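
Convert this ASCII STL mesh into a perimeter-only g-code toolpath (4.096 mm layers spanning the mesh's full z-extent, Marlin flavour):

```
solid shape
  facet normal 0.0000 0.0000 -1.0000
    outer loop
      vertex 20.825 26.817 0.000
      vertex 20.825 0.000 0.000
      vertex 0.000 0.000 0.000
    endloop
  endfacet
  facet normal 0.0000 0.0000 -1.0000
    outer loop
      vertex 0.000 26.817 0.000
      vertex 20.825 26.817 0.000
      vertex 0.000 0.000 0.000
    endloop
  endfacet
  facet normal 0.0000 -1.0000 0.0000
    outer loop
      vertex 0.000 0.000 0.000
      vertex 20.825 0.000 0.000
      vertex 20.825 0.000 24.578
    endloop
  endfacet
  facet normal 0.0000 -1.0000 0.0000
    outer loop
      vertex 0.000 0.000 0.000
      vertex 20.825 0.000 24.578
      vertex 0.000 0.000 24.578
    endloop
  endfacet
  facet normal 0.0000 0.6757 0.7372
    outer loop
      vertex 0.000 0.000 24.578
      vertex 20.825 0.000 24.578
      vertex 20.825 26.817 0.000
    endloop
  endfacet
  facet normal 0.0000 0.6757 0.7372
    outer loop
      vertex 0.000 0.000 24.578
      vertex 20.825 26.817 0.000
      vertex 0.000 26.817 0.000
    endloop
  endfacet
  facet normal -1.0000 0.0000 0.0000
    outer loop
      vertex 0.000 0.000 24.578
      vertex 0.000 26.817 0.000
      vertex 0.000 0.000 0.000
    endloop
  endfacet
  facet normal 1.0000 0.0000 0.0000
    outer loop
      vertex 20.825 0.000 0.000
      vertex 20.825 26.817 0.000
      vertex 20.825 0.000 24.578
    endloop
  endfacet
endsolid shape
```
; perimeter-only toolpath
G21 ; units = mm
G90 ; absolute positioning
G28 ; home
; layer 1
G0 Z4.096
G0 X0.000 Y0.000
G1 X20.825 Y0.000
G1 X20.825 Y22.348
G1 X0.000 Y22.348
G1 X0.000 Y0.000
; layer 2
G0 Z8.193
G0 X0.000 Y0.000
G1 X20.825 Y0.000
G1 X20.825 Y17.878
G1 X0.000 Y17.878
G1 X0.000 Y0.000
; layer 3
G0 Z12.289
G0 X0.000 Y0.000
G1 X20.825 Y0.000
G1 X20.825 Y13.409
G1 X0.000 Y13.409
G1 X0.000 Y0.000
; layer 4
G0 Z16.385
G0 X0.000 Y0.000
G1 X20.825 Y0.000
G1 X20.825 Y8.939
G1 X0.000 Y8.939
G1 X0.000 Y0.000
; layer 5
G0 Z20.482
G0 X0.000 Y0.000
G1 X20.825 Y0.000
G1 X20.825 Y4.470
G1 X0.000 Y4.470
G1 X0.000 Y0.000
M2 ; end

The solid is a wedge (ramp): 20.8 × 26.8 mm base, rising to 24.6 mm along the y=0 edge and sloping linearly to z=0 at y=26.8. Slicing at Δz = 4.096 mm — 6 equal slices spanning the solid's height, so layer i sits at z = i·h/6 — gives 5 non-empty perimeters. Each is a 4-segment closed polygon; G0 lifts to the layer z and rapids to the start vertex, then G1 traces the edges. The cross-section shrinks linearly with z (the slice at the apex is degenerate and omitted).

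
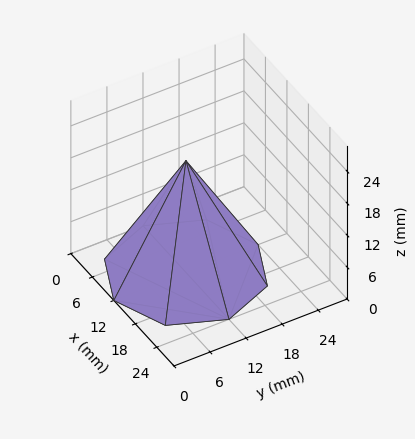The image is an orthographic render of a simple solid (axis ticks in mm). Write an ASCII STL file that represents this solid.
Reading the render: the shape is a regular 8-sided pyramid, base circumscribed radius ≈ 12 mm, apex at z ≈ 21 mm (dimensions read to the nearest mm from the axis ticks). For the STL, each face is triangulated and given an outward normal.

solid part
  facet normal 0.0000 0.0000 -1.0000
    outer loop
      vertex 12.00 24.00 0.00
      vertex 20.49 20.49 0.00
      vertex 24.00 12.00 0.00
    endloop
  endfacet
  facet normal 0.0000 0.0000 -1.0000
    outer loop
      vertex 3.51 20.49 0.00
      vertex 12.00 24.00 0.00
      vertex 24.00 12.00 0.00
    endloop
  endfacet
  facet normal 0.0000 0.0000 -1.0000
    outer loop
      vertex 0.00 12.00 0.00
      vertex 3.51 20.49 0.00
      vertex 24.00 12.00 0.00
    endloop
  endfacet
  facet normal 0.0000 0.0000 -1.0000
    outer loop
      vertex 3.51 3.51 0.00
      vertex 0.00 12.00 0.00
      vertex 24.00 12.00 0.00
    endloop
  endfacet
  facet normal 0.0000 0.0000 -1.0000
    outer loop
      vertex 12.00 0.00 0.00
      vertex 3.51 3.51 0.00
      vertex 24.00 12.00 0.00
    endloop
  endfacet
  facet normal 0.0000 0.0000 -1.0000
    outer loop
      vertex 20.49 3.51 0.00
      vertex 12.00 0.00 0.00
      vertex 24.00 12.00 0.00
    endloop
  endfacet
  facet normal 0.8172 0.3378 0.4670
    outer loop
      vertex 24.00 12.00 0.00
      vertex 20.49 20.49 0.00
      vertex 12.00 12.00 21.00
    endloop
  endfacet
  facet normal 0.3378 0.8172 0.4670
    outer loop
      vertex 20.49 20.49 0.00
      vertex 12.00 24.00 0.00
      vertex 12.00 12.00 21.00
    endloop
  endfacet
  facet normal -0.3378 0.8172 0.4670
    outer loop
      vertex 12.00 24.00 0.00
      vertex 3.51 20.49 0.00
      vertex 12.00 12.00 21.00
    endloop
  endfacet
  facet normal -0.8172 0.3378 0.4670
    outer loop
      vertex 3.51 20.49 0.00
      vertex 0.00 12.00 0.00
      vertex 12.00 12.00 21.00
    endloop
  endfacet
  facet normal -0.8172 -0.3378 0.4670
    outer loop
      vertex 0.00 12.00 0.00
      vertex 3.51 3.51 0.00
      vertex 12.00 12.00 21.00
    endloop
  endfacet
  facet normal -0.3378 -0.8172 0.4670
    outer loop
      vertex 3.51 3.51 0.00
      vertex 12.00 0.00 0.00
      vertex 12.00 12.00 21.00
    endloop
  endfacet
  facet normal 0.3378 -0.8172 0.4670
    outer loop
      vertex 12.00 0.00 0.00
      vertex 20.49 3.51 0.00
      vertex 12.00 12.00 21.00
    endloop
  endfacet
  facet normal 0.8172 -0.3378 0.4670
    outer loop
      vertex 20.49 3.51 0.00
      vertex 24.00 12.00 0.00
      vertex 12.00 12.00 21.00
    endloop
  endfacet
endsolid part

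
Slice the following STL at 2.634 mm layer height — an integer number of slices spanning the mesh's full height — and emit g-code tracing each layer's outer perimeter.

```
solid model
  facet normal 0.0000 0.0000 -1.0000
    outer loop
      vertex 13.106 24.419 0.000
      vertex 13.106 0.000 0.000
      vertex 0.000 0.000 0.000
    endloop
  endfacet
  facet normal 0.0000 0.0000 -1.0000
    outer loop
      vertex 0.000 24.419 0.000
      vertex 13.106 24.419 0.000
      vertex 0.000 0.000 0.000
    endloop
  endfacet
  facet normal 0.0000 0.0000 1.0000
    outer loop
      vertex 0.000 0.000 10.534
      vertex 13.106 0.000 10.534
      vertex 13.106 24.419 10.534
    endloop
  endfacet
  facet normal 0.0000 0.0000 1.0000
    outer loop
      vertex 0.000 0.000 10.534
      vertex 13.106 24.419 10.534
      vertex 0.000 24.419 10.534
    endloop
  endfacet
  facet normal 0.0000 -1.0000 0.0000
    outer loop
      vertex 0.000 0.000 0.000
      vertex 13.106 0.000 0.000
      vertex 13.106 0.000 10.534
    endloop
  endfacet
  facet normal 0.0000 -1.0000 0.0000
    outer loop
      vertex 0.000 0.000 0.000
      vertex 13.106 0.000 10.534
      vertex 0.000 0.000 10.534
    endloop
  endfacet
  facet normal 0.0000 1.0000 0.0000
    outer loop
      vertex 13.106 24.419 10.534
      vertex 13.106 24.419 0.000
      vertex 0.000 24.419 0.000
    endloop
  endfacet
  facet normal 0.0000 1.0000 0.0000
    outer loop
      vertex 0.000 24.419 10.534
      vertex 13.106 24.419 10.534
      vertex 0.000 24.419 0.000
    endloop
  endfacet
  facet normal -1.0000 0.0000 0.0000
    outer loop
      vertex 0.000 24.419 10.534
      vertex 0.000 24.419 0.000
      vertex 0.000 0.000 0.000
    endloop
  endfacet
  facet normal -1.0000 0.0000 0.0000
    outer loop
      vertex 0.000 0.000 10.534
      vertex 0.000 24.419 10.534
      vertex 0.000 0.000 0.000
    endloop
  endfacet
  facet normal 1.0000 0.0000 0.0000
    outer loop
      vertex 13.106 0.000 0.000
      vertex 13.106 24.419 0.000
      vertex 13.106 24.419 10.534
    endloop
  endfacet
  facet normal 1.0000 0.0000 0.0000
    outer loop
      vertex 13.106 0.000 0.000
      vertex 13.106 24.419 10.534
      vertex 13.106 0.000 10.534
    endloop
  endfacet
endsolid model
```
; perimeter-only toolpath
G21 ; units = mm
G90 ; absolute positioning
G28 ; home
; layer 1
G0 Z2.634
G0 X0.000 Y0.000
G1 X13.106 Y0.000
G1 X13.106 Y24.419
G1 X0.000 Y24.419
G1 X0.000 Y0.000
; layer 2
G0 Z5.267
G0 X0.000 Y0.000
G1 X13.106 Y0.000
G1 X13.106 Y24.419
G1 X0.000 Y24.419
G1 X0.000 Y0.000
; layer 3
G0 Z7.901
G0 X0.000 Y0.000
G1 X13.106 Y0.000
G1 X13.106 Y24.419
G1 X0.000 Y24.419
G1 X0.000 Y0.000
; layer 4
G0 Z10.534
G0 X0.000 Y0.000
G1 X13.106 Y0.000
G1 X13.106 Y24.419
G1 X0.000 Y24.419
G1 X0.000 Y0.000
M2 ; end

The solid is a rectangular box, roughly 13.1 × 24.4 mm footprint and 10.5 mm tall. Slicing at Δz = 2.634 mm — 4 equal slices spanning the solid's height, so layer i sits at z = i·h/4 — gives 4 non-empty perimeters. Each is a 4-segment closed polygon; G0 lifts to the layer z and rapids to the start vertex, then G1 traces the edges.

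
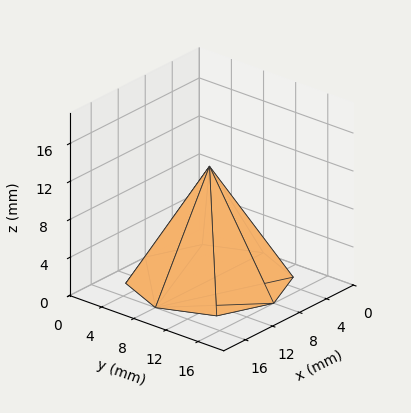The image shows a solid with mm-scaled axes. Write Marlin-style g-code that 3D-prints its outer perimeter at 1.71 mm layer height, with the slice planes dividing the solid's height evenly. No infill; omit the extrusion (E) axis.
Reading the render: the shape is a regular 8-sided pyramid, base circumscribed radius ≈ 8 mm, apex at z ≈ 12 mm (dimensions read to the nearest mm from the axis ticks). For the g-code, the solid's height is divided into equal slices at the stated Δz and each level perimeter traced with G1 moves after a G0 lift.

; perimeter-only toolpath
G21 ; units = mm
G90 ; absolute positioning
G28 ; home
; layer 1
G0 Z1.71
G0 X14.86 Y8.00
G1 X12.85 Y12.85
G1 X8.00 Y14.86
G1 X3.15 Y12.85
G1 X1.14 Y8.00
G1 X3.15 Y3.15
G1 X8.00 Y1.14
G1 X12.85 Y3.15
G1 X14.86 Y8.00
; layer 2
G0 Z3.43
G0 X13.71 Y8.00
G1 X12.04 Y12.04
G1 X8.00 Y13.71
G1 X3.96 Y12.04
G1 X2.29 Y8.00
G1 X3.96 Y3.96
G1 X8.00 Y2.29
G1 X12.04 Y3.96
G1 X13.71 Y8.00
; layer 3
G0 Z5.14
G0 X12.57 Y8.00
G1 X11.23 Y11.23
G1 X8.00 Y12.57
G1 X4.77 Y11.23
G1 X3.43 Y8.00
G1 X4.77 Y4.77
G1 X8.00 Y3.43
G1 X11.23 Y4.77
G1 X12.57 Y8.00
; layer 4
G0 Z6.86
G0 X11.43 Y8.00
G1 X10.43 Y10.43
G1 X8.00 Y11.43
G1 X5.57 Y10.43
G1 X4.57 Y8.00
G1 X5.57 Y5.57
G1 X8.00 Y4.57
G1 X10.43 Y5.57
G1 X11.43 Y8.00
; layer 5
G0 Z8.57
G0 X10.29 Y8.00
G1 X9.62 Y9.62
G1 X8.00 Y10.29
G1 X6.38 Y9.62
G1 X5.71 Y8.00
G1 X6.38 Y6.38
G1 X8.00 Y5.71
G1 X9.62 Y6.38
G1 X10.29 Y8.00
; layer 6
G0 Z10.29
G0 X9.14 Y8.00
G1 X8.81 Y8.81
G1 X8.00 Y9.14
G1 X7.19 Y8.81
G1 X6.86 Y8.00
G1 X7.19 Y7.19
G1 X8.00 Y6.86
G1 X8.81 Y7.19
G1 X9.14 Y8.00
M2 ; end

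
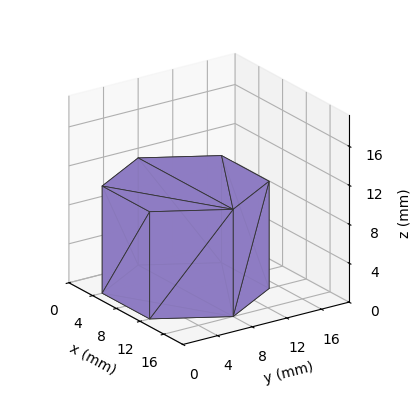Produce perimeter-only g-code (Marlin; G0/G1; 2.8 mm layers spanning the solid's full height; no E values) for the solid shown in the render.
Reading the render: the shape is a regular 6-sided prism (a cylinder approximated with 6 flat sides), circumscribed radius ≈ 8 mm, height ≈ 11 mm (dimensions read to the nearest mm from the axis ticks). For the g-code, the solid's height is divided into equal slices at the stated Δz and each level perimeter traced with G1 moves after a G0 lift.

; perimeter-only toolpath
G21 ; units = mm
G90 ; absolute positioning
G28 ; home
; layer 1
G0 Z2.8
G0 X16.0 Y8.0
G1 X12.0 Y14.9
G1 X4.0 Y14.9
G1 X0.0 Y8.0
G1 X4.0 Y1.1
G1 X12.0 Y1.1
G1 X16.0 Y8.0
; layer 2
G0 Z5.5
G0 X16.0 Y8.0
G1 X12.0 Y14.9
G1 X4.0 Y14.9
G1 X0.0 Y8.0
G1 X4.0 Y1.1
G1 X12.0 Y1.1
G1 X16.0 Y8.0
; layer 3
G0 Z8.2
G0 X16.0 Y8.0
G1 X12.0 Y14.9
G1 X4.0 Y14.9
G1 X0.0 Y8.0
G1 X4.0 Y1.1
G1 X12.0 Y1.1
G1 X16.0 Y8.0
; layer 4
G0 Z11.0
G0 X16.0 Y8.0
G1 X12.0 Y14.9
G1 X4.0 Y14.9
G1 X0.0 Y8.0
G1 X4.0 Y1.1
G1 X12.0 Y1.1
G1 X16.0 Y8.0
M2 ; end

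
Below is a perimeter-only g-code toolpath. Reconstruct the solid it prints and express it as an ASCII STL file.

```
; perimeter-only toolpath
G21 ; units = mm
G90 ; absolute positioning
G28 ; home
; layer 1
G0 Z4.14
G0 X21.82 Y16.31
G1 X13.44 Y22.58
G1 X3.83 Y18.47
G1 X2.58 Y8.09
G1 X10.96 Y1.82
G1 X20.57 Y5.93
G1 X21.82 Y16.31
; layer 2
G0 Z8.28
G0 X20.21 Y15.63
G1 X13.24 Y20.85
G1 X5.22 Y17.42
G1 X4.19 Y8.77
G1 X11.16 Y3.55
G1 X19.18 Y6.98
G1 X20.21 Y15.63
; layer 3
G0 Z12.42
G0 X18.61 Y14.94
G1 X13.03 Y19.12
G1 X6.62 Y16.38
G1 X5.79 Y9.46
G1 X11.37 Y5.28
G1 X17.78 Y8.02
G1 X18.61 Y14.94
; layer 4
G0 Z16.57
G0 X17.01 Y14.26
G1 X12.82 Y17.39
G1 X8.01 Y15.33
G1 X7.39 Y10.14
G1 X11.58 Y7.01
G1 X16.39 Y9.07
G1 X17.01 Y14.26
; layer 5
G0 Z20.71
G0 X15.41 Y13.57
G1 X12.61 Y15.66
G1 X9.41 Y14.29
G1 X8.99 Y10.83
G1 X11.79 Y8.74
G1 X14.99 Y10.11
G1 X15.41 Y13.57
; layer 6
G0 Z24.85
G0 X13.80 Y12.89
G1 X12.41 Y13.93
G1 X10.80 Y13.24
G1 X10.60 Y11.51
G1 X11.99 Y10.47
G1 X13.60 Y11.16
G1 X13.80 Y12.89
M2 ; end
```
solid part
  facet normal 0.0000 0.0000 -1.0000
    outer loop
      vertex 2.43 19.51 0.00
      vertex 13.65 24.31 0.00
      vertex 23.42 17.00 0.00
    endloop
  endfacet
  facet normal 0.0000 0.0000 -1.0000
    outer loop
      vertex 0.98 7.40 0.00
      vertex 2.43 19.51 0.00
      vertex 23.42 17.00 0.00
    endloop
  endfacet
  facet normal 0.0000 0.0000 -1.0000
    outer loop
      vertex 10.75 0.09 0.00
      vertex 0.98 7.40 0.00
      vertex 23.42 17.00 0.00
    endloop
  endfacet
  facet normal 0.0000 0.0000 -1.0000
    outer loop
      vertex 21.97 4.89 0.00
      vertex 10.75 0.09 0.00
      vertex 23.42 17.00 0.00
    endloop
  endfacet
  facet normal 0.5629 0.7523 0.3424
    outer loop
      vertex 23.42 17.00 0.00
      vertex 13.65 24.31 0.00
      vertex 12.20 12.20 28.99
    endloop
  endfacet
  facet normal -0.3696 0.8638 0.3424
    outer loop
      vertex 13.65 24.31 0.00
      vertex 2.43 19.51 0.00
      vertex 12.20 12.20 28.99
    endloop
  endfacet
  facet normal -0.9328 0.1117 0.3425
    outer loop
      vertex 2.43 19.51 0.00
      vertex 0.98 7.40 0.00
      vertex 12.20 12.20 28.99
    endloop
  endfacet
  facet normal -0.5629 -0.7523 0.3424
    outer loop
      vertex 0.98 7.40 0.00
      vertex 10.75 0.09 0.00
      vertex 12.20 12.20 28.99
    endloop
  endfacet
  facet normal 0.3696 -0.8638 0.3424
    outer loop
      vertex 10.75 0.09 0.00
      vertex 21.97 4.89 0.00
      vertex 12.20 12.20 28.99
    endloop
  endfacet
  facet normal 0.9328 -0.1117 0.3425
    outer loop
      vertex 21.97 4.89 0.00
      vertex 23.42 17.00 0.00
      vertex 12.20 12.20 28.99
    endloop
  endfacet
endsolid part

The G0 Z moves step by Δz≈4.14 mm. The G1 loops shrink linearly with z, so the solid tapers from its base footprint up to z≈29. Closing with a flat bottom cap and the tapered top and triangulating gives 10 facets — a regular 6-sided pyramid, base circumscribed radius ≈ 12.2 mm, apex at z ≈ 29 mm.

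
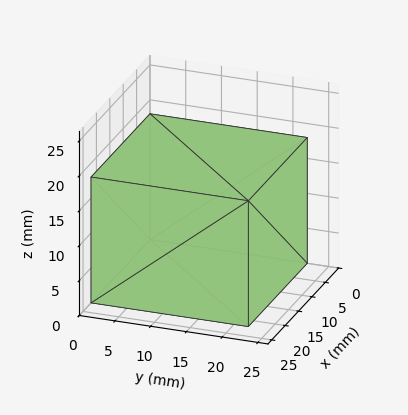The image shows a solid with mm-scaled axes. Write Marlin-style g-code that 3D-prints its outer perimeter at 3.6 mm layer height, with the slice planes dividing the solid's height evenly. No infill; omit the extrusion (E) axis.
Reading the render: the shape is a rectangular box, roughly 22 × 22 mm footprint and 18 mm tall (dimensions read to the nearest mm from the axis ticks). For the g-code, the solid's height is divided into equal slices at the stated Δz and each level perimeter traced with G1 moves after a G0 lift.

; perimeter-only toolpath
G21 ; units = mm
G90 ; absolute positioning
G28 ; home
; layer 1
G0 Z3.6
G0 X0.0 Y0.0
G1 X22.0 Y0.0
G1 X22.0 Y22.0
G1 X0.0 Y22.0
G1 X0.0 Y0.0
; layer 2
G0 Z7.2
G0 X0.0 Y0.0
G1 X22.0 Y0.0
G1 X22.0 Y22.0
G1 X0.0 Y22.0
G1 X0.0 Y0.0
; layer 3
G0 Z10.8
G0 X0.0 Y0.0
G1 X22.0 Y0.0
G1 X22.0 Y22.0
G1 X0.0 Y22.0
G1 X0.0 Y0.0
; layer 4
G0 Z14.4
G0 X0.0 Y0.0
G1 X22.0 Y0.0
G1 X22.0 Y22.0
G1 X0.0 Y22.0
G1 X0.0 Y0.0
; layer 5
G0 Z18.0
G0 X0.0 Y0.0
G1 X22.0 Y0.0
G1 X22.0 Y22.0
G1 X0.0 Y22.0
G1 X0.0 Y0.0
M2 ; end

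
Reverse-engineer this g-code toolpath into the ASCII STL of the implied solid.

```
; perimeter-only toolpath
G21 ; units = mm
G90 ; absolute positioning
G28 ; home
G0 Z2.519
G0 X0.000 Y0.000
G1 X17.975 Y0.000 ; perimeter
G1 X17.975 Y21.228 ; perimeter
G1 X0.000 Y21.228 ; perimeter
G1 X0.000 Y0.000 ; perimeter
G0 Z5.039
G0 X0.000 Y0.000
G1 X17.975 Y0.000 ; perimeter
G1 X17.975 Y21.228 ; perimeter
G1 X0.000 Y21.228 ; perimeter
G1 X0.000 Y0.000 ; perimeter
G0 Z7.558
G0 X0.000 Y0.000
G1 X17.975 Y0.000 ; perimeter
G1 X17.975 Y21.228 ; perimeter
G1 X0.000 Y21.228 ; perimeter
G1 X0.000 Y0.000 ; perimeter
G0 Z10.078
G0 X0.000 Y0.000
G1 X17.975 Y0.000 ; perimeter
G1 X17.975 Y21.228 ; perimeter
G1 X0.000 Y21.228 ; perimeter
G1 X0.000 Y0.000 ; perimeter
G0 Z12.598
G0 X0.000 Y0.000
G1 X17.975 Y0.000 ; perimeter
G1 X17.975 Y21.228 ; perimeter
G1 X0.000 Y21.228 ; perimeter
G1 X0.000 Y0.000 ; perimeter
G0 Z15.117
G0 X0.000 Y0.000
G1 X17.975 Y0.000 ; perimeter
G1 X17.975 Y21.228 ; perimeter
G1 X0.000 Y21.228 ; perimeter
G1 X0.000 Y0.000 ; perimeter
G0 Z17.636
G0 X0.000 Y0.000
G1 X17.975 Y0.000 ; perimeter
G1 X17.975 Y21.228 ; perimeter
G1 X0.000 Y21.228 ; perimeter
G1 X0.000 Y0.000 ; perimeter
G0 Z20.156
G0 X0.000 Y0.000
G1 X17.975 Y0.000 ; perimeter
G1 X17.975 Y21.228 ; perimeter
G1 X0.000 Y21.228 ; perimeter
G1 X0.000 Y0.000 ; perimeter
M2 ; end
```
solid part
  facet normal 0.0000 0.0000 -1.0000
    outer loop
      vertex 17.975 21.228 0.000
      vertex 17.975 0.000 0.000
      vertex 0.000 0.000 0.000
    endloop
  endfacet
  facet normal 0.0000 0.0000 -1.0000
    outer loop
      vertex 0.000 21.228 0.000
      vertex 17.975 21.228 0.000
      vertex 0.000 0.000 0.000
    endloop
  endfacet
  facet normal 0.0000 0.0000 1.0000
    outer loop
      vertex 0.000 0.000 20.156
      vertex 17.975 0.000 20.156
      vertex 17.975 21.228 20.156
    endloop
  endfacet
  facet normal 0.0000 0.0000 1.0000
    outer loop
      vertex 0.000 0.000 20.156
      vertex 17.975 21.228 20.156
      vertex 0.000 21.228 20.156
    endloop
  endfacet
  facet normal 0.0000 -1.0000 0.0000
    outer loop
      vertex 0.000 0.000 0.000
      vertex 17.975 0.000 0.000
      vertex 17.975 0.000 20.156
    endloop
  endfacet
  facet normal 0.0000 -1.0000 0.0000
    outer loop
      vertex 0.000 0.000 0.000
      vertex 17.975 0.000 20.156
      vertex 0.000 0.000 20.156
    endloop
  endfacet
  facet normal 0.0000 1.0000 0.0000
    outer loop
      vertex 17.975 21.228 20.156
      vertex 17.975 21.228 0.000
      vertex 0.000 21.228 0.000
    endloop
  endfacet
  facet normal 0.0000 1.0000 0.0000
    outer loop
      vertex 0.000 21.228 20.156
      vertex 17.975 21.228 20.156
      vertex 0.000 21.228 0.000
    endloop
  endfacet
  facet normal -1.0000 0.0000 0.0000
    outer loop
      vertex 0.000 21.228 20.156
      vertex 0.000 21.228 0.000
      vertex 0.000 0.000 0.000
    endloop
  endfacet
  facet normal -1.0000 0.0000 0.0000
    outer loop
      vertex 0.000 0.000 20.156
      vertex 0.000 21.228 20.156
      vertex 0.000 0.000 0.000
    endloop
  endfacet
  facet normal 1.0000 0.0000 0.0000
    outer loop
      vertex 17.975 0.000 0.000
      vertex 17.975 21.228 0.000
      vertex 17.975 21.228 20.156
    endloop
  endfacet
  facet normal 1.0000 0.0000 0.0000
    outer loop
      vertex 17.975 0.000 0.000
      vertex 17.975 21.228 20.156
      vertex 17.975 0.000 20.156
    endloop
  endfacet
endsolid part

The G0 Z moves step by Δz≈2.519 mm. Every layer's G1 loop is the same polygon, so the solid is a straight extrusion of it from z=0 to z≈20.2. Closing with flat bottom and top caps and triangulating gives 12 facets — a rectangular box, roughly 18 × 21.2 mm footprint and 20.2 mm tall.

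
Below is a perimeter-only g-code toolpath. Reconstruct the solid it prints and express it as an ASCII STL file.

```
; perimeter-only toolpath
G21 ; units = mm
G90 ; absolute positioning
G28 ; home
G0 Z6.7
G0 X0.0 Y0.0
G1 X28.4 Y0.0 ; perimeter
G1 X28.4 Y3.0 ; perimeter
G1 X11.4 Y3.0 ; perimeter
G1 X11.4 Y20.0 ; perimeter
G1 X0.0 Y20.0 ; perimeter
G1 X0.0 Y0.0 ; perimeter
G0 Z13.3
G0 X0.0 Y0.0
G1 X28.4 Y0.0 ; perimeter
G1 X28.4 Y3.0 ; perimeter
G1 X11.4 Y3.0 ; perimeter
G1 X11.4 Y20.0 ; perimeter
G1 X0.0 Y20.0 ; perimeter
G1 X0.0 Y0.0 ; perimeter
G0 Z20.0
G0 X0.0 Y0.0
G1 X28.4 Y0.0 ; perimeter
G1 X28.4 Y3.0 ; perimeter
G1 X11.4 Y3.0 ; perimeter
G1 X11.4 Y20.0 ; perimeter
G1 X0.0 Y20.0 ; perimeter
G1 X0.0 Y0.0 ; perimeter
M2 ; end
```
solid part
  facet normal 0.0000 0.0000 -1.0000
    outer loop
      vertex 28.4 3.0 0.0
      vertex 28.4 0.0 0.0
      vertex 0.0 0.0 0.0
    endloop
  endfacet
  facet normal 0.0000 0.0000 -1.0000
    outer loop
      vertex 11.4 3.0 0.0
      vertex 28.4 3.0 0.0
      vertex 0.0 0.0 0.0
    endloop
  endfacet
  facet normal 0.0000 0.0000 -1.0000
    outer loop
      vertex 11.4 20.0 0.0
      vertex 11.4 3.0 0.0
      vertex 0.0 0.0 0.0
    endloop
  endfacet
  facet normal 0.0000 0.0000 -1.0000
    outer loop
      vertex 0.0 20.0 0.0
      vertex 11.4 20.0 0.0
      vertex 0.0 0.0 0.0
    endloop
  endfacet
  facet normal 0.0000 0.0000 1.0000
    outer loop
      vertex 0.0 0.0 20.0
      vertex 28.4 0.0 20.0
      vertex 28.4 3.0 20.0
    endloop
  endfacet
  facet normal 0.0000 0.0000 1.0000
    outer loop
      vertex 0.0 0.0 20.0
      vertex 28.4 3.0 20.0
      vertex 11.4 3.0 20.0
    endloop
  endfacet
  facet normal 0.0000 0.0000 1.0000
    outer loop
      vertex 0.0 0.0 20.0
      vertex 11.4 3.0 20.0
      vertex 11.4 20.0 20.0
    endloop
  endfacet
  facet normal 0.0000 0.0000 1.0000
    outer loop
      vertex 0.0 0.0 20.0
      vertex 11.4 20.0 20.0
      vertex 0.0 20.0 20.0
    endloop
  endfacet
  facet normal 0.0000 -1.0000 0.0000
    outer loop
      vertex 0.0 0.0 0.0
      vertex 28.4 0.0 0.0
      vertex 28.4 0.0 20.0
    endloop
  endfacet
  facet normal 0.0000 -1.0000 0.0000
    outer loop
      vertex 0.0 0.0 0.0
      vertex 28.4 0.0 20.0
      vertex 0.0 0.0 20.0
    endloop
  endfacet
  facet normal 1.0000 0.0000 0.0000
    outer loop
      vertex 28.4 0.0 0.0
      vertex 28.4 3.0 0.0
      vertex 28.4 3.0 20.0
    endloop
  endfacet
  facet normal 1.0000 0.0000 0.0000
    outer loop
      vertex 28.4 0.0 0.0
      vertex 28.4 3.0 20.0
      vertex 28.4 0.0 20.0
    endloop
  endfacet
  facet normal 0.0000 1.0000 0.0000
    outer loop
      vertex 28.4 3.0 0.0
      vertex 11.4 3.0 0.0
      vertex 11.4 3.0 20.0
    endloop
  endfacet
  facet normal 0.0000 1.0000 0.0000
    outer loop
      vertex 28.4 3.0 0.0
      vertex 11.4 3.0 20.0
      vertex 28.4 3.0 20.0
    endloop
  endfacet
  facet normal 1.0000 0.0000 0.0000
    outer loop
      vertex 11.4 3.0 0.0
      vertex 11.4 20.0 0.0
      vertex 11.4 20.0 20.0
    endloop
  endfacet
  facet normal 1.0000 0.0000 0.0000
    outer loop
      vertex 11.4 3.0 0.0
      vertex 11.4 20.0 20.0
      vertex 11.4 3.0 20.0
    endloop
  endfacet
  facet normal 0.0000 1.0000 0.0000
    outer loop
      vertex 11.4 20.0 0.0
      vertex 0.0 20.0 0.0
      vertex 0.0 20.0 20.0
    endloop
  endfacet
  facet normal 0.0000 1.0000 0.0000
    outer loop
      vertex 11.4 20.0 0.0
      vertex 0.0 20.0 20.0
      vertex 11.4 20.0 20.0
    endloop
  endfacet
  facet normal -1.0000 0.0000 0.0000
    outer loop
      vertex 0.0 20.0 0.0
      vertex 0.0 0.0 0.0
      vertex 0.0 0.0 20.0
    endloop
  endfacet
  facet normal -1.0000 0.0000 0.0000
    outer loop
      vertex 0.0 20.0 0.0
      vertex 0.0 0.0 20.0
      vertex 0.0 20.0 20.0
    endloop
  endfacet
endsolid part

The G0 Z moves step by Δz≈6.7 mm. Every layer's G1 loop is the same polygon, so the solid is a straight extrusion of it from z=0 to z≈20. Closing with flat bottom and top caps and triangulating gives 20 facets — an L-shaped prism: outer 28.4 × 20 mm, arm thicknesses ≈ 3 mm (horizontal) and 11.4 mm (vertical), extruded 20 mm in z.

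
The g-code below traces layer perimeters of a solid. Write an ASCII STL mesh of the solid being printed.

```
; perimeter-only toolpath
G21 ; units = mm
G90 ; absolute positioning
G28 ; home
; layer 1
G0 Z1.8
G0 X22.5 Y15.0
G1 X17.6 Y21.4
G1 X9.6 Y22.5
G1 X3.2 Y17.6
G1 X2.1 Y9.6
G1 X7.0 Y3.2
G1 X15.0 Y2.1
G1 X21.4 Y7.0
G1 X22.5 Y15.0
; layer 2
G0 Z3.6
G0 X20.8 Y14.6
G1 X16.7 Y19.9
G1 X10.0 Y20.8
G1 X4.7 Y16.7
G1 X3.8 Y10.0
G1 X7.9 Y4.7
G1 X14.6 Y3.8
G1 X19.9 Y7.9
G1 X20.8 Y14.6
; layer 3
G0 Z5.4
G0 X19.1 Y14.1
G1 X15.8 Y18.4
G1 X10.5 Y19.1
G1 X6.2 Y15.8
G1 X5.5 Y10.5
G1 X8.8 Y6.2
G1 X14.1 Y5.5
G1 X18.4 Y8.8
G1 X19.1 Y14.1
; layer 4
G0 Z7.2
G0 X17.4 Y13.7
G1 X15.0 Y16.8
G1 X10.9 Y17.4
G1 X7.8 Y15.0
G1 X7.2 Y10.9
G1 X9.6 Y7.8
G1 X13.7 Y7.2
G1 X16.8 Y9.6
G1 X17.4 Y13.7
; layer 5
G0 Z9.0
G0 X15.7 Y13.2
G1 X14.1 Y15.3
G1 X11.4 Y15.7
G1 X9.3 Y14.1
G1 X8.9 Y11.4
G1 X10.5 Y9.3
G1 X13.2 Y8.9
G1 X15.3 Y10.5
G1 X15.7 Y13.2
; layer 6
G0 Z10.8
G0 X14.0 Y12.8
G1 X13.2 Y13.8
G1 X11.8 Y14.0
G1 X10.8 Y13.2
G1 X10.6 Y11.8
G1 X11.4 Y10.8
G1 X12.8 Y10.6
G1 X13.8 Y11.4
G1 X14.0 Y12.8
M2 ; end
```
solid part
  facet normal 0.0000 0.0000 -1.0000
    outer loop
      vertex 9.1 24.2 0.0
      vertex 18.5 22.9 0.0
      vertex 24.2 15.5 0.0
    endloop
  endfacet
  facet normal 0.0000 0.0000 -1.0000
    outer loop
      vertex 1.7 18.5 0.0
      vertex 9.1 24.2 0.0
      vertex 24.2 15.5 0.0
    endloop
  endfacet
  facet normal 0.0000 0.0000 -1.0000
    outer loop
      vertex 0.4 9.1 0.0
      vertex 1.7 18.5 0.0
      vertex 24.2 15.5 0.0
    endloop
  endfacet
  facet normal 0.0000 0.0000 -1.0000
    outer loop
      vertex 6.1 1.7 0.0
      vertex 0.4 9.1 0.0
      vertex 24.2 15.5 0.0
    endloop
  endfacet
  facet normal 0.0000 0.0000 -1.0000
    outer loop
      vertex 15.5 0.4 0.0
      vertex 6.1 1.7 0.0
      vertex 24.2 15.5 0.0
    endloop
  endfacet
  facet normal 0.0000 0.0000 -1.0000
    outer loop
      vertex 22.9 6.1 0.0
      vertex 15.5 0.4 0.0
      vertex 24.2 15.5 0.0
    endloop
  endfacet
  facet normal 0.5879 0.4529 0.6703
    outer loop
      vertex 24.2 15.5 0.0
      vertex 18.5 22.9 0.0
      vertex 12.3 12.3 12.6
    endloop
  endfacet
  facet normal 0.1018 0.7360 0.6693
    outer loop
      vertex 18.5 22.9 0.0
      vertex 9.1 24.2 0.0
      vertex 12.3 12.3 12.6
    endloop
  endfacet
  facet normal -0.4529 0.5879 0.6703
    outer loop
      vertex 9.1 24.2 0.0
      vertex 1.7 18.5 0.0
      vertex 12.3 12.3 12.6
    endloop
  endfacet
  facet normal -0.7360 0.1018 0.6693
    outer loop
      vertex 1.7 18.5 0.0
      vertex 0.4 9.1 0.0
      vertex 12.3 12.3 12.6
    endloop
  endfacet
  facet normal -0.5879 -0.4529 0.6703
    outer loop
      vertex 0.4 9.1 0.0
      vertex 6.1 1.7 0.0
      vertex 12.3 12.3 12.6
    endloop
  endfacet
  facet normal -0.1018 -0.7360 0.6693
    outer loop
      vertex 6.1 1.7 0.0
      vertex 15.5 0.4 0.0
      vertex 12.3 12.3 12.6
    endloop
  endfacet
  facet normal 0.4529 -0.5879 0.6703
    outer loop
      vertex 15.5 0.4 0.0
      vertex 22.9 6.1 0.0
      vertex 12.3 12.3 12.6
    endloop
  endfacet
  facet normal 0.7360 -0.1018 0.6693
    outer loop
      vertex 22.9 6.1 0.0
      vertex 24.2 15.5 0.0
      vertex 12.3 12.3 12.6
    endloop
  endfacet
endsolid part

The G0 Z moves step by Δz≈1.8 mm. The G1 loops shrink linearly with z, so the solid tapers from its base footprint up to z≈12.6. Closing with a flat bottom cap and the tapered top and triangulating gives 14 facets — a regular 8-sided pyramid, base circumscribed radius ≈ 12.3 mm, apex at z ≈ 12.6 mm.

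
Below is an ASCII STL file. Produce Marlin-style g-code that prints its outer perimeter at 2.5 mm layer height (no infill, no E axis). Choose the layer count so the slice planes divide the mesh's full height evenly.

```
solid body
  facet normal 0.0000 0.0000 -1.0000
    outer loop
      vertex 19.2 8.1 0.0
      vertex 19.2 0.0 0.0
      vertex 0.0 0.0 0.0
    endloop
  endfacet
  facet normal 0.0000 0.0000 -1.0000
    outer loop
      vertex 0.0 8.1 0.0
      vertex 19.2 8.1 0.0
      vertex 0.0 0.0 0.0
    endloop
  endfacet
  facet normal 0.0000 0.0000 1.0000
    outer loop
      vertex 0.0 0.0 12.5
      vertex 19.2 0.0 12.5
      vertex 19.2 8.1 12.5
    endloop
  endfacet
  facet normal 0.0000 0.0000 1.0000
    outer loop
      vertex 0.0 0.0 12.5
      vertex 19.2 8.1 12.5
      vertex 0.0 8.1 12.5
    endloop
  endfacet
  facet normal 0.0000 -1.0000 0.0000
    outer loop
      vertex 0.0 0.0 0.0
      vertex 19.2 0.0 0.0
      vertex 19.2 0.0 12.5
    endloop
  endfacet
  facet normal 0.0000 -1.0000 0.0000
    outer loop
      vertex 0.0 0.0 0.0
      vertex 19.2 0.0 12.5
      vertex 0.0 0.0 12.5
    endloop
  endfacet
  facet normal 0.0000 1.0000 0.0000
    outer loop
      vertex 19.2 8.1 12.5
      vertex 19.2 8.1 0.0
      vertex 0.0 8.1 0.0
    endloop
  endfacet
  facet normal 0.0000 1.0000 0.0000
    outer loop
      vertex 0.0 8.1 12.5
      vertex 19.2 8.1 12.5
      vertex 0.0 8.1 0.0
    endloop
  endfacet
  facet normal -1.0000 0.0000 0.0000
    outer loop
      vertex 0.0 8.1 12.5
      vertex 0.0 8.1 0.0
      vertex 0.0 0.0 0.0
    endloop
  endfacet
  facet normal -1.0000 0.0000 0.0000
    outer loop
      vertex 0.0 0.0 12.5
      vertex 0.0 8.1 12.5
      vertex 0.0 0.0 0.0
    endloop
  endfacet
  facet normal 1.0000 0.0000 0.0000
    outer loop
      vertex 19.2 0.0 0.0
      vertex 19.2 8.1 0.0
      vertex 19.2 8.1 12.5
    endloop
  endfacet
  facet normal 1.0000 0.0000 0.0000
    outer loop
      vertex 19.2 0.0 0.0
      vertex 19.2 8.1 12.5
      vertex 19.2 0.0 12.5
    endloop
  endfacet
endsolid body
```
; perimeter-only toolpath
G21 ; units = mm
G90 ; absolute positioning
G28 ; home
; layer 1
G0 Z2.5
G0 X0.0 Y0.0
G1 X19.2 Y0.0
G1 X19.2 Y8.1
G1 X0.0 Y8.1
G1 X0.0 Y0.0
; layer 2
G0 Z5.0
G0 X0.0 Y0.0
G1 X19.2 Y0.0
G1 X19.2 Y8.1
G1 X0.0 Y8.1
G1 X0.0 Y0.0
; layer 3
G0 Z7.5
G0 X0.0 Y0.0
G1 X19.2 Y0.0
G1 X19.2 Y8.1
G1 X0.0 Y8.1
G1 X0.0 Y0.0
; layer 4
G0 Z10.0
G0 X0.0 Y0.0
G1 X19.2 Y0.0
G1 X19.2 Y8.1
G1 X0.0 Y8.1
G1 X0.0 Y0.0
; layer 5
G0 Z12.5
G0 X0.0 Y0.0
G1 X19.2 Y0.0
G1 X19.2 Y8.1
G1 X0.0 Y8.1
G1 X0.0 Y0.0
M2 ; end

The solid is a rectangular box, roughly 19.2 × 8.1 mm footprint and 12.5 mm tall. Slicing at Δz = 2.5 mm — 5 equal slices spanning the solid's height, so layer i sits at z = i·h/5 — gives 5 non-empty perimeters. Each is a 4-segment closed polygon; G0 lifts to the layer z and rapids to the start vertex, then G1 traces the edges.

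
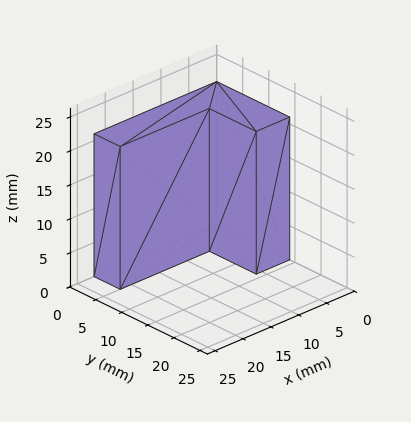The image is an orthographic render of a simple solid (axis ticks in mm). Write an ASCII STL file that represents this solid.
Reading the render: the shape is an L-shaped prism: outer 22 × 14 mm, arm thicknesses ≈ 5 mm (horizontal) and 6 mm (vertical), extruded 21 mm in z (dimensions read to the nearest mm from the axis ticks). For the STL, each face is triangulated and given an outward normal.

solid part
  facet normal 0.0000 0.0000 -1.0000
    outer loop
      vertex 22.00 5.00 0.00
      vertex 22.00 0.00 0.00
      vertex 0.00 0.00 0.00
    endloop
  endfacet
  facet normal 0.0000 0.0000 -1.0000
    outer loop
      vertex 6.00 5.00 0.00
      vertex 22.00 5.00 0.00
      vertex 0.00 0.00 0.00
    endloop
  endfacet
  facet normal 0.0000 0.0000 -1.0000
    outer loop
      vertex 6.00 14.00 0.00
      vertex 6.00 5.00 0.00
      vertex 0.00 0.00 0.00
    endloop
  endfacet
  facet normal 0.0000 0.0000 -1.0000
    outer loop
      vertex 0.00 14.00 0.00
      vertex 6.00 14.00 0.00
      vertex 0.00 0.00 0.00
    endloop
  endfacet
  facet normal 0.0000 0.0000 1.0000
    outer loop
      vertex 0.00 0.00 21.00
      vertex 22.00 0.00 21.00
      vertex 22.00 5.00 21.00
    endloop
  endfacet
  facet normal 0.0000 0.0000 1.0000
    outer loop
      vertex 0.00 0.00 21.00
      vertex 22.00 5.00 21.00
      vertex 6.00 5.00 21.00
    endloop
  endfacet
  facet normal 0.0000 0.0000 1.0000
    outer loop
      vertex 0.00 0.00 21.00
      vertex 6.00 5.00 21.00
      vertex 6.00 14.00 21.00
    endloop
  endfacet
  facet normal 0.0000 0.0000 1.0000
    outer loop
      vertex 0.00 0.00 21.00
      vertex 6.00 14.00 21.00
      vertex 0.00 14.00 21.00
    endloop
  endfacet
  facet normal 0.0000 -1.0000 0.0000
    outer loop
      vertex 0.00 0.00 0.00
      vertex 22.00 0.00 0.00
      vertex 22.00 0.00 21.00
    endloop
  endfacet
  facet normal 0.0000 -1.0000 0.0000
    outer loop
      vertex 0.00 0.00 0.00
      vertex 22.00 0.00 21.00
      vertex 0.00 0.00 21.00
    endloop
  endfacet
  facet normal 1.0000 0.0000 0.0000
    outer loop
      vertex 22.00 0.00 0.00
      vertex 22.00 5.00 0.00
      vertex 22.00 5.00 21.00
    endloop
  endfacet
  facet normal 1.0000 0.0000 0.0000
    outer loop
      vertex 22.00 0.00 0.00
      vertex 22.00 5.00 21.00
      vertex 22.00 0.00 21.00
    endloop
  endfacet
  facet normal 0.0000 1.0000 0.0000
    outer loop
      vertex 22.00 5.00 0.00
      vertex 6.00 5.00 0.00
      vertex 6.00 5.00 21.00
    endloop
  endfacet
  facet normal 0.0000 1.0000 0.0000
    outer loop
      vertex 22.00 5.00 0.00
      vertex 6.00 5.00 21.00
      vertex 22.00 5.00 21.00
    endloop
  endfacet
  facet normal 1.0000 0.0000 0.0000
    outer loop
      vertex 6.00 5.00 0.00
      vertex 6.00 14.00 0.00
      vertex 6.00 14.00 21.00
    endloop
  endfacet
  facet normal 1.0000 0.0000 0.0000
    outer loop
      vertex 6.00 5.00 0.00
      vertex 6.00 14.00 21.00
      vertex 6.00 5.00 21.00
    endloop
  endfacet
  facet normal 0.0000 1.0000 0.0000
    outer loop
      vertex 6.00 14.00 0.00
      vertex 0.00 14.00 0.00
      vertex 0.00 14.00 21.00
    endloop
  endfacet
  facet normal 0.0000 1.0000 0.0000
    outer loop
      vertex 6.00 14.00 0.00
      vertex 0.00 14.00 21.00
      vertex 6.00 14.00 21.00
    endloop
  endfacet
  facet normal -1.0000 0.0000 0.0000
    outer loop
      vertex 0.00 14.00 0.00
      vertex 0.00 0.00 0.00
      vertex 0.00 0.00 21.00
    endloop
  endfacet
  facet normal -1.0000 0.0000 0.0000
    outer loop
      vertex 0.00 14.00 0.00
      vertex 0.00 0.00 21.00
      vertex 0.00 14.00 21.00
    endloop
  endfacet
endsolid part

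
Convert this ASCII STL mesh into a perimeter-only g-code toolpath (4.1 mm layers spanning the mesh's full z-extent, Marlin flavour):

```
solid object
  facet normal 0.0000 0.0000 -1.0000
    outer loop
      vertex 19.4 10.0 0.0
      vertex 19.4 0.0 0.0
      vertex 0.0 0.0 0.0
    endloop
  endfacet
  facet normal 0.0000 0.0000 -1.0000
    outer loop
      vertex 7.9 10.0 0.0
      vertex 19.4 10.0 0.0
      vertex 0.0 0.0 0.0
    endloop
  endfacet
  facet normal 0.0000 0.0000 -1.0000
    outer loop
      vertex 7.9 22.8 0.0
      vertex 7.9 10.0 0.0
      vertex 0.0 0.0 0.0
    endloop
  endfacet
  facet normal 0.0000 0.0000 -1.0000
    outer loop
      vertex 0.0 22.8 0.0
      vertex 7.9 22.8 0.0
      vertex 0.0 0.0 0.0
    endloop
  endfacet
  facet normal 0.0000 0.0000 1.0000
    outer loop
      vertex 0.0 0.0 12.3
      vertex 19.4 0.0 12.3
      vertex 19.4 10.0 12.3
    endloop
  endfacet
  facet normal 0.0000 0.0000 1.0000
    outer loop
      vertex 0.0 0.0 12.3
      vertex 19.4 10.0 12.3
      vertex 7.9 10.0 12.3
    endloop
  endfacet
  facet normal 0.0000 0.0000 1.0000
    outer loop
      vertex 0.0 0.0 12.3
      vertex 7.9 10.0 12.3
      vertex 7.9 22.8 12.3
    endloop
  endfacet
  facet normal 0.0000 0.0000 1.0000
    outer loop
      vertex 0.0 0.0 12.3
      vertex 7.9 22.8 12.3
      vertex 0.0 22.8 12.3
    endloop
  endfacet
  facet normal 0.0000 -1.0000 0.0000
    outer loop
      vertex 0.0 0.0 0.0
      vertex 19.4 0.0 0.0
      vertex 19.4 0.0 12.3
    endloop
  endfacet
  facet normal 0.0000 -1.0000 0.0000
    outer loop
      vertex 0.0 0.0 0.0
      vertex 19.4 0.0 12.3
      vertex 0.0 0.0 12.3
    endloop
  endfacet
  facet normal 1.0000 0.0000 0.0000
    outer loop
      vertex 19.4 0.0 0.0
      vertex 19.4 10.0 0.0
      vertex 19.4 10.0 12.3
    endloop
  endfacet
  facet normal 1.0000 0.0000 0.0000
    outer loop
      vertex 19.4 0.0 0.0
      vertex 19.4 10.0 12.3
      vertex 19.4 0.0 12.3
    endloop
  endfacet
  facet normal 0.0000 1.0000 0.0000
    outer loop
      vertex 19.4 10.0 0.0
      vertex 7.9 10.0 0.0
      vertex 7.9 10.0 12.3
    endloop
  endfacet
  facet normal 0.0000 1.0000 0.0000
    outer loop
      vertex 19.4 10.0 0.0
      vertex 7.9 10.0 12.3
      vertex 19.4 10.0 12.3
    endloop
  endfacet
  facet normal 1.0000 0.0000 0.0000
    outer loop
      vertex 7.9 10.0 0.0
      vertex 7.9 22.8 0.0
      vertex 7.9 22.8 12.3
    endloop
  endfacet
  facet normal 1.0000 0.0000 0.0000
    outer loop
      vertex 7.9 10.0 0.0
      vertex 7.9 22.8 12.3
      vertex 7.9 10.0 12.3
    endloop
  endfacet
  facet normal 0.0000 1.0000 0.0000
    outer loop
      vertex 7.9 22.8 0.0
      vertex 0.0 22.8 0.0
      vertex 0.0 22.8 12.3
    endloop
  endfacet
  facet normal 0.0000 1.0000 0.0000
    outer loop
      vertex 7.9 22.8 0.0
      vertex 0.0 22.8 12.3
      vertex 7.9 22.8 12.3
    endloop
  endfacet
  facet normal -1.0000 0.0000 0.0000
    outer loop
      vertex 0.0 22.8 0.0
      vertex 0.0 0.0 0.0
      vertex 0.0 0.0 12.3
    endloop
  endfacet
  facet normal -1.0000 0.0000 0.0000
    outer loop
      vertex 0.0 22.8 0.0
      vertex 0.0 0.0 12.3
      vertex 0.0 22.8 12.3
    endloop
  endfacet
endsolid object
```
; perimeter-only toolpath
G21 ; units = mm
G90 ; absolute positioning
G28 ; home
; layer 1
G0 Z4.1
G0 X0.0 Y0.0
G1 X19.4 Y0.0
G1 X19.4 Y10.0
G1 X7.9 Y10.0
G1 X7.9 Y22.8
G1 X0.0 Y22.8
G1 X0.0 Y0.0
; layer 2
G0 Z8.2
G0 X0.0 Y0.0
G1 X19.4 Y0.0
G1 X19.4 Y10.0
G1 X7.9 Y10.0
G1 X7.9 Y22.8
G1 X0.0 Y22.8
G1 X0.0 Y0.0
; layer 3
G0 Z12.3
G0 X0.0 Y0.0
G1 X19.4 Y0.0
G1 X19.4 Y10.0
G1 X7.9 Y10.0
G1 X7.9 Y22.8
G1 X0.0 Y22.8
G1 X0.0 Y0.0
M2 ; end

The solid is an L-shaped prism: outer 19.4 × 22.8 mm, arm thicknesses ≈ 10 mm (horizontal) and 7.9 mm (vertical), extruded 12.3 mm in z. Slicing at Δz = 4.1 mm — 3 equal slices spanning the solid's height, so layer i sits at z = i·h/3 — gives 3 non-empty perimeters. Each is a 6-segment closed polygon; G0 lifts to the layer z and rapids to the start vertex, then G1 traces the edges.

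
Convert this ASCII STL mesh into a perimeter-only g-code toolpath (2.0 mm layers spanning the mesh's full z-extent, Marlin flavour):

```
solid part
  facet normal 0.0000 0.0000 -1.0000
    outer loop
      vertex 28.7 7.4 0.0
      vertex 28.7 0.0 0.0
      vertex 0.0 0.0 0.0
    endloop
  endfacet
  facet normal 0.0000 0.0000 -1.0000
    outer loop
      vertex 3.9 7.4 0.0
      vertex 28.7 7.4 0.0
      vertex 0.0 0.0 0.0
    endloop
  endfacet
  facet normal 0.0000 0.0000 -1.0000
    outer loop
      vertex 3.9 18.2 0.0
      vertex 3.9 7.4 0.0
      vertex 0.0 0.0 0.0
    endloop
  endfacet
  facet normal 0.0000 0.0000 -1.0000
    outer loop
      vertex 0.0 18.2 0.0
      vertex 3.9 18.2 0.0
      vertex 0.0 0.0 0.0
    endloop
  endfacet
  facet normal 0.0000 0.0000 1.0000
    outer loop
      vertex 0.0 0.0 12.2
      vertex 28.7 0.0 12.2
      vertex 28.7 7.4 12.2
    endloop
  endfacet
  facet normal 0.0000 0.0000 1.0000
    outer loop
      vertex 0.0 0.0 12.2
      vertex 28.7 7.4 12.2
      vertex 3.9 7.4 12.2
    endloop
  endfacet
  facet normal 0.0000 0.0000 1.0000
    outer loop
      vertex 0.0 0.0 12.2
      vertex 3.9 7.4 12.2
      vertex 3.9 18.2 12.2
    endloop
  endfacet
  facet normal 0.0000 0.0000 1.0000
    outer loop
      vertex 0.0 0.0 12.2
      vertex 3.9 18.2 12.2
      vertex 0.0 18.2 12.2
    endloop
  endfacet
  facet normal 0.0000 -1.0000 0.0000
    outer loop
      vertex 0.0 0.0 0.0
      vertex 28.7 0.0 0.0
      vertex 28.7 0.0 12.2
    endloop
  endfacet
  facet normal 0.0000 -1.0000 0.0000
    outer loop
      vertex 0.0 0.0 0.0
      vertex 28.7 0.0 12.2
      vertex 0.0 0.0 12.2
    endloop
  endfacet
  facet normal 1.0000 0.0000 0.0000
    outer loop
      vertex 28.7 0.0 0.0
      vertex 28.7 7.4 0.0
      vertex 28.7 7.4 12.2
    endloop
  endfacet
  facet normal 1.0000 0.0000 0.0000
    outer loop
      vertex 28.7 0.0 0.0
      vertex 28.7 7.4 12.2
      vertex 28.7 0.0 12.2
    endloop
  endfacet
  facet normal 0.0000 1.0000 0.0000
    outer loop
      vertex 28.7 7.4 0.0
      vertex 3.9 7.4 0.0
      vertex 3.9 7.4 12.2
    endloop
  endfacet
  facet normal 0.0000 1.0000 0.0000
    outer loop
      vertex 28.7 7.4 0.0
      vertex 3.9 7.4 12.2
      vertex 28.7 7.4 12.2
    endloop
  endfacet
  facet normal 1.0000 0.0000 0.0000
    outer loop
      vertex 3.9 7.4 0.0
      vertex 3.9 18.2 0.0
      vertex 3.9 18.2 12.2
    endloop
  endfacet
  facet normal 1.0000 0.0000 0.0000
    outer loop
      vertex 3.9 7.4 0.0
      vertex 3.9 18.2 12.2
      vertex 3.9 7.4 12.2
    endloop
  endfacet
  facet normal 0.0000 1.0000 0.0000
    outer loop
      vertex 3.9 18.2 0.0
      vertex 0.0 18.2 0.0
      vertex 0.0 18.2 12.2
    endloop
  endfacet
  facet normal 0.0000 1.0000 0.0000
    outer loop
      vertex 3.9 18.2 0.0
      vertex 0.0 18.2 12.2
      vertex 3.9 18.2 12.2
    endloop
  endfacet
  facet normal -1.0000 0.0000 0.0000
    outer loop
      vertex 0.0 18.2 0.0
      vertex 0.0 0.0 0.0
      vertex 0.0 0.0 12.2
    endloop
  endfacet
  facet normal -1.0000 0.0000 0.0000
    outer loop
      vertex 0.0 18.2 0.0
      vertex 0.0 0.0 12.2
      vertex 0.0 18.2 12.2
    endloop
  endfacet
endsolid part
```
; perimeter-only toolpath
G21 ; units = mm
G90 ; absolute positioning
G28 ; home
; layer 1
G0 Z2.0
G0 X0.0 Y0.0
G1 X28.7 Y0.0
G1 X28.7 Y7.4
G1 X3.9 Y7.4
G1 X3.9 Y18.2
G1 X0.0 Y18.2
G1 X0.0 Y0.0
; layer 2
G0 Z4.1
G0 X0.0 Y0.0
G1 X28.7 Y0.0
G1 X28.7 Y7.4
G1 X3.9 Y7.4
G1 X3.9 Y18.2
G1 X0.0 Y18.2
G1 X0.0 Y0.0
; layer 3
G0 Z6.1
G0 X0.0 Y0.0
G1 X28.7 Y0.0
G1 X28.7 Y7.4
G1 X3.9 Y7.4
G1 X3.9 Y18.2
G1 X0.0 Y18.2
G1 X0.0 Y0.0
; layer 4
G0 Z8.1
G0 X0.0 Y0.0
G1 X28.7 Y0.0
G1 X28.7 Y7.4
G1 X3.9 Y7.4
G1 X3.9 Y18.2
G1 X0.0 Y18.2
G1 X0.0 Y0.0
; layer 5
G0 Z10.2
G0 X0.0 Y0.0
G1 X28.7 Y0.0
G1 X28.7 Y7.4
G1 X3.9 Y7.4
G1 X3.9 Y18.2
G1 X0.0 Y18.2
G1 X0.0 Y0.0
; layer 6
G0 Z12.2
G0 X0.0 Y0.0
G1 X28.7 Y0.0
G1 X28.7 Y7.4
G1 X3.9 Y7.4
G1 X3.9 Y18.2
G1 X0.0 Y18.2
G1 X0.0 Y0.0
M2 ; end

The solid is an L-shaped prism: outer 28.7 × 18.2 mm, arm thicknesses ≈ 7.4 mm (horizontal) and 3.9 mm (vertical), extruded 12.2 mm in z. Slicing at Δz = 2.0 mm — 6 equal slices spanning the solid's height, so layer i sits at z = i·h/6 — gives 6 non-empty perimeters. Each is a 6-segment closed polygon; G0 lifts to the layer z and rapids to the start vertex, then G1 traces the edges.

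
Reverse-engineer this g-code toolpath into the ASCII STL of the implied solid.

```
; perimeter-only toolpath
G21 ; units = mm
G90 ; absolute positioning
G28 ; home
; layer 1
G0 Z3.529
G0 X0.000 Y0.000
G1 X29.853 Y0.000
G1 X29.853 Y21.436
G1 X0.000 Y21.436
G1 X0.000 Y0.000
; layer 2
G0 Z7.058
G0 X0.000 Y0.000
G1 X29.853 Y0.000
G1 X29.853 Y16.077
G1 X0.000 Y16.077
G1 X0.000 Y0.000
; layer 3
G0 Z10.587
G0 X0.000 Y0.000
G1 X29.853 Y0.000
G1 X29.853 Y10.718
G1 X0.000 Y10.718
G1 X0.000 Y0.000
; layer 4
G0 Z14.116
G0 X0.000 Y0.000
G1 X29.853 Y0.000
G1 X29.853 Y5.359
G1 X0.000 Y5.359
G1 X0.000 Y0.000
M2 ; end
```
solid part
  facet normal 0.0000 0.0000 -1.0000
    outer loop
      vertex 29.853 26.795 0.000
      vertex 29.853 0.000 0.000
      vertex 0.000 0.000 0.000
    endloop
  endfacet
  facet normal 0.0000 0.0000 -1.0000
    outer loop
      vertex 0.000 26.795 0.000
      vertex 29.853 26.795 0.000
      vertex 0.000 0.000 0.000
    endloop
  endfacet
  facet normal 0.0000 -1.0000 0.0000
    outer loop
      vertex 0.000 0.000 0.000
      vertex 29.853 0.000 0.000
      vertex 29.853 0.000 17.645
    endloop
  endfacet
  facet normal 0.0000 -1.0000 0.0000
    outer loop
      vertex 0.000 0.000 0.000
      vertex 29.853 0.000 17.645
      vertex 0.000 0.000 17.645
    endloop
  endfacet
  facet normal 0.0000 0.5500 0.8352
    outer loop
      vertex 0.000 0.000 17.645
      vertex 29.853 0.000 17.645
      vertex 29.853 26.795 0.000
    endloop
  endfacet
  facet normal 0.0000 0.5500 0.8352
    outer loop
      vertex 0.000 0.000 17.645
      vertex 29.853 26.795 0.000
      vertex 0.000 26.795 0.000
    endloop
  endfacet
  facet normal -1.0000 0.0000 0.0000
    outer loop
      vertex 0.000 0.000 17.645
      vertex 0.000 26.795 0.000
      vertex 0.000 0.000 0.000
    endloop
  endfacet
  facet normal 1.0000 0.0000 0.0000
    outer loop
      vertex 29.853 0.000 0.000
      vertex 29.853 26.795 0.000
      vertex 29.853 0.000 17.645
    endloop
  endfacet
endsolid part

The G0 Z moves step by Δz≈3.529 mm. The G1 loops shrink linearly with z, so the solid tapers from its base footprint up to z≈17.6. Closing with a flat bottom cap and the tapered top and triangulating gives 8 facets — a wedge (ramp): 29.9 × 26.8 mm base, rising to 17.6 mm along the y=0 edge and sloping linearly to z=0 at y=26.8.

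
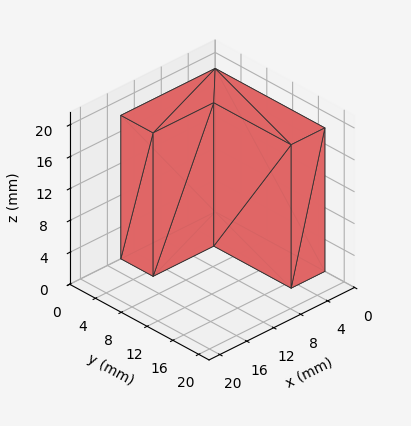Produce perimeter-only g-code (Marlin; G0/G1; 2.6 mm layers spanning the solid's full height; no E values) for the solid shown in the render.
Reading the render: the shape is an L-shaped prism: outer 14 × 17 mm, arm thicknesses ≈ 5 mm (horizontal) and 5 mm (vertical), extruded 18 mm in z (dimensions read to the nearest mm from the axis ticks). For the g-code, the solid's height is divided into equal slices at the stated Δz and each level perimeter traced with G1 moves after a G0 lift.

; perimeter-only toolpath
G21 ; units = mm
G90 ; absolute positioning
G28 ; home
; layer 1
G0 Z2.6
G0 X0.0 Y0.0
G1 X14.0 Y0.0
G1 X14.0 Y5.0
G1 X5.0 Y5.0
G1 X5.0 Y17.0
G1 X0.0 Y17.0
G1 X0.0 Y0.0
; layer 2
G0 Z5.1
G0 X0.0 Y0.0
G1 X14.0 Y0.0
G1 X14.0 Y5.0
G1 X5.0 Y5.0
G1 X5.0 Y17.0
G1 X0.0 Y17.0
G1 X0.0 Y0.0
; layer 3
G0 Z7.7
G0 X0.0 Y0.0
G1 X14.0 Y0.0
G1 X14.0 Y5.0
G1 X5.0 Y5.0
G1 X5.0 Y17.0
G1 X0.0 Y17.0
G1 X0.0 Y0.0
; layer 4
G0 Z10.3
G0 X0.0 Y0.0
G1 X14.0 Y0.0
G1 X14.0 Y5.0
G1 X5.0 Y5.0
G1 X5.0 Y17.0
G1 X0.0 Y17.0
G1 X0.0 Y0.0
; layer 5
G0 Z12.9
G0 X0.0 Y0.0
G1 X14.0 Y0.0
G1 X14.0 Y5.0
G1 X5.0 Y5.0
G1 X5.0 Y17.0
G1 X0.0 Y17.0
G1 X0.0 Y0.0
; layer 6
G0 Z15.4
G0 X0.0 Y0.0
G1 X14.0 Y0.0
G1 X14.0 Y5.0
G1 X5.0 Y5.0
G1 X5.0 Y17.0
G1 X0.0 Y17.0
G1 X0.0 Y0.0
; layer 7
G0 Z18.0
G0 X0.0 Y0.0
G1 X14.0 Y0.0
G1 X14.0 Y5.0
G1 X5.0 Y5.0
G1 X5.0 Y17.0
G1 X0.0 Y17.0
G1 X0.0 Y0.0
M2 ; end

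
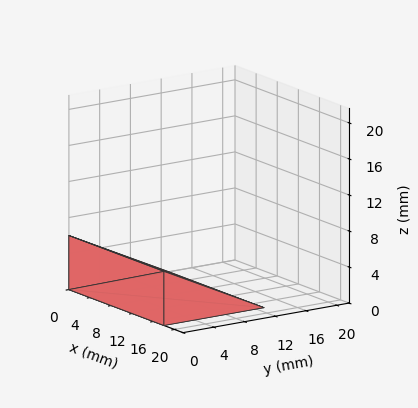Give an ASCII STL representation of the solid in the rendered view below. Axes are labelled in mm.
Reading the render: the shape is a wedge (ramp): 18 × 13 mm base, rising to 6 mm along the y=0 edge and sloping linearly to z=0 at y=13 (dimensions read to the nearest mm from the axis ticks). For the STL, each face is triangulated and given an outward normal.

solid part
  facet normal 0.0000 0.0000 -1.0000
    outer loop
      vertex 18.00 13.00 0.00
      vertex 18.00 0.00 0.00
      vertex 0.00 0.00 0.00
    endloop
  endfacet
  facet normal 0.0000 0.0000 -1.0000
    outer loop
      vertex 0.00 13.00 0.00
      vertex 18.00 13.00 0.00
      vertex 0.00 0.00 0.00
    endloop
  endfacet
  facet normal 0.0000 -1.0000 0.0000
    outer loop
      vertex 0.00 0.00 0.00
      vertex 18.00 0.00 0.00
      vertex 18.00 0.00 6.00
    endloop
  endfacet
  facet normal 0.0000 -1.0000 0.0000
    outer loop
      vertex 0.00 0.00 0.00
      vertex 18.00 0.00 6.00
      vertex 0.00 0.00 6.00
    endloop
  endfacet
  facet normal 0.0000 0.4191 0.9080
    outer loop
      vertex 0.00 0.00 6.00
      vertex 18.00 0.00 6.00
      vertex 18.00 13.00 0.00
    endloop
  endfacet
  facet normal 0.0000 0.4191 0.9080
    outer loop
      vertex 0.00 0.00 6.00
      vertex 18.00 13.00 0.00
      vertex 0.00 13.00 0.00
    endloop
  endfacet
  facet normal -1.0000 0.0000 0.0000
    outer loop
      vertex 0.00 0.00 6.00
      vertex 0.00 13.00 0.00
      vertex 0.00 0.00 0.00
    endloop
  endfacet
  facet normal 1.0000 0.0000 0.0000
    outer loop
      vertex 18.00 0.00 0.00
      vertex 18.00 13.00 0.00
      vertex 18.00 0.00 6.00
    endloop
  endfacet
endsolid part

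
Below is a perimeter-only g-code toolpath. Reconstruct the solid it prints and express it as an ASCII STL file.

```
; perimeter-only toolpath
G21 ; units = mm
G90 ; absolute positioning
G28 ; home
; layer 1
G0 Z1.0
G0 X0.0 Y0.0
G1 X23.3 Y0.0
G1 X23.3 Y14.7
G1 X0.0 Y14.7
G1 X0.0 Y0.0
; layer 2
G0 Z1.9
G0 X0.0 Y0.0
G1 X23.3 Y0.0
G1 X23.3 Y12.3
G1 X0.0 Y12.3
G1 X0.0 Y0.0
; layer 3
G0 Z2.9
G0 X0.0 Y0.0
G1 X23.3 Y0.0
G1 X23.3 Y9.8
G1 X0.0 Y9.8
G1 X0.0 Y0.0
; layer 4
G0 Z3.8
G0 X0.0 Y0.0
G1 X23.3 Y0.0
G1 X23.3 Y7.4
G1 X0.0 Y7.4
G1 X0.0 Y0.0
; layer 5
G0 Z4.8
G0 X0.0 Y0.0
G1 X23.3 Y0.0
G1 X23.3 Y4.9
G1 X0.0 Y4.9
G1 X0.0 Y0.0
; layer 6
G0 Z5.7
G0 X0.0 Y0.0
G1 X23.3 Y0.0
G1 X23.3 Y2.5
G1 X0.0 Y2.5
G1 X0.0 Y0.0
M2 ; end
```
solid part
  facet normal 0.0000 0.0000 -1.0000
    outer loop
      vertex 23.3 17.2 0.0
      vertex 23.3 0.0 0.0
      vertex 0.0 0.0 0.0
    endloop
  endfacet
  facet normal 0.0000 0.0000 -1.0000
    outer loop
      vertex 0.0 17.2 0.0
      vertex 23.3 17.2 0.0
      vertex 0.0 0.0 0.0
    endloop
  endfacet
  facet normal 0.0000 -1.0000 0.0000
    outer loop
      vertex 0.0 0.0 0.0
      vertex 23.3 0.0 0.0
      vertex 23.3 0.0 6.7
    endloop
  endfacet
  facet normal 0.0000 -1.0000 0.0000
    outer loop
      vertex 0.0 0.0 0.0
      vertex 23.3 0.0 6.7
      vertex 0.0 0.0 6.7
    endloop
  endfacet
  facet normal 0.0000 0.3630 0.9318
    outer loop
      vertex 0.0 0.0 6.7
      vertex 23.3 0.0 6.7
      vertex 23.3 17.2 0.0
    endloop
  endfacet
  facet normal 0.0000 0.3630 0.9318
    outer loop
      vertex 0.0 0.0 6.7
      vertex 23.3 17.2 0.0
      vertex 0.0 17.2 0.0
    endloop
  endfacet
  facet normal -1.0000 0.0000 0.0000
    outer loop
      vertex 0.0 0.0 6.7
      vertex 0.0 17.2 0.0
      vertex 0.0 0.0 0.0
    endloop
  endfacet
  facet normal 1.0000 0.0000 0.0000
    outer loop
      vertex 23.3 0.0 0.0
      vertex 23.3 17.2 0.0
      vertex 23.3 0.0 6.7
    endloop
  endfacet
endsolid part

The G0 Z moves step by Δz≈1.0 mm. The G1 loops shrink linearly with z, so the solid tapers from its base footprint up to z≈6.7. Closing with a flat bottom cap and the tapered top and triangulating gives 8 facets — a wedge (ramp): 23.3 × 17.2 mm base, rising to 6.7 mm along the y=0 edge and sloping linearly to z=0 at y=17.2.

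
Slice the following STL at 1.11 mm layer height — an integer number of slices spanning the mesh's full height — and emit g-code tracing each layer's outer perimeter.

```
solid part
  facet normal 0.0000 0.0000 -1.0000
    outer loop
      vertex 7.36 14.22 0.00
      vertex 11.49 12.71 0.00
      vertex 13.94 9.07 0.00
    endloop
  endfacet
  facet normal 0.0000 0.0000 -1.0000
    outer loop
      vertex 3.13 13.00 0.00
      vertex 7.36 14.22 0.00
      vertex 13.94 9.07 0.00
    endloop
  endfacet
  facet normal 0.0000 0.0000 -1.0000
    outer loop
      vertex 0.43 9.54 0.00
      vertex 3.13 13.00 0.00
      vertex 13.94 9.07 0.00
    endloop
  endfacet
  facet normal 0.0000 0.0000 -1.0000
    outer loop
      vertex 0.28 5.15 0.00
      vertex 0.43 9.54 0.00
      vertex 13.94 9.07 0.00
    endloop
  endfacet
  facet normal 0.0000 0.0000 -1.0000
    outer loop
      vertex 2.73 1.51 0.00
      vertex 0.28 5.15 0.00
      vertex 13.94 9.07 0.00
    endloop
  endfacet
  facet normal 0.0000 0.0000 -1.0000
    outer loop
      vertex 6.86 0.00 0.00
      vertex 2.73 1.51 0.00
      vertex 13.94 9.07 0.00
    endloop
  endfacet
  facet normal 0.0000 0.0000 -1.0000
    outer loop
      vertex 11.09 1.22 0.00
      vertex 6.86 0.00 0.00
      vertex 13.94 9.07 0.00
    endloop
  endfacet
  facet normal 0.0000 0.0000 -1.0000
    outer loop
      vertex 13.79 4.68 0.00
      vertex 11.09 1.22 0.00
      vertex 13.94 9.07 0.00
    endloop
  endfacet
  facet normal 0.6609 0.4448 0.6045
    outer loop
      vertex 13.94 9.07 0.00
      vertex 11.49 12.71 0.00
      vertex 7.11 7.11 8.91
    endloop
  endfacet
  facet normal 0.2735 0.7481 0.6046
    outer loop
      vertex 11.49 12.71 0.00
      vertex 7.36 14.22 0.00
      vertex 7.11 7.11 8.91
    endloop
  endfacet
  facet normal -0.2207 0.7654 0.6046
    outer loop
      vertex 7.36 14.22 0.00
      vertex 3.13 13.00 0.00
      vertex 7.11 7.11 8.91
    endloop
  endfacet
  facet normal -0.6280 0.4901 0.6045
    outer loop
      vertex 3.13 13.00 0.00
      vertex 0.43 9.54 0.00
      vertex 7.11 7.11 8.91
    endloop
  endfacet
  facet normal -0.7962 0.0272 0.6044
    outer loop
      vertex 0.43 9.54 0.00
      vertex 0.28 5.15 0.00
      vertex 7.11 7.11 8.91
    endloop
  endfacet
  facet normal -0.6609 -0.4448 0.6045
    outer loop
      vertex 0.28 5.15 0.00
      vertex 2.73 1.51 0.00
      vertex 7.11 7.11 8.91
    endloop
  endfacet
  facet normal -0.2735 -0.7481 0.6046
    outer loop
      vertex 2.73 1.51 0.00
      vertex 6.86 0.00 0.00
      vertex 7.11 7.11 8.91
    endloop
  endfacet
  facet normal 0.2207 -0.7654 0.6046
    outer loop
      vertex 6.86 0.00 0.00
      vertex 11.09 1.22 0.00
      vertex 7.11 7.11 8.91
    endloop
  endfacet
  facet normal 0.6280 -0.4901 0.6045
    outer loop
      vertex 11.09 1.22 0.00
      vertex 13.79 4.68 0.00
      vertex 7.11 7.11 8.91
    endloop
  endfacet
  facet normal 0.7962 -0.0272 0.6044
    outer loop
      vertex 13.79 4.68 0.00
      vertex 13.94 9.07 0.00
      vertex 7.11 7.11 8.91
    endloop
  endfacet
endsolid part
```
; perimeter-only toolpath
G21 ; units = mm
G90 ; absolute positioning
G28 ; home
; layer 1
G0 Z1.11
G0 X13.09 Y8.83
G1 X10.94 Y12.01
G1 X7.33 Y13.33
G1 X3.63 Y12.26
G1 X1.27 Y9.24
G1 X1.13 Y5.40
G1 X3.28 Y2.21
G1 X6.89 Y0.89
G1 X10.59 Y1.96
G1 X12.96 Y4.98
G1 X13.09 Y8.83
; layer 2
G0 Z2.23
G0 X12.23 Y8.58
G1 X10.39 Y11.31
G1 X7.30 Y12.44
G1 X4.12 Y11.53
G1 X2.10 Y8.93
G1 X1.99 Y5.64
G1 X3.83 Y2.91
G1 X6.92 Y1.78
G1 X10.09 Y2.69
G1 X12.12 Y5.29
G1 X12.23 Y8.58
; layer 3
G0 Z3.34
G0 X11.38 Y8.34
G1 X9.85 Y10.61
G1 X7.27 Y11.55
G1 X4.62 Y10.79
G1 X2.94 Y8.63
G1 X2.84 Y5.88
G1 X4.37 Y3.61
G1 X6.95 Y2.67
G1 X9.60 Y3.43
G1 X11.28 Y5.59
G1 X11.38 Y8.34
; layer 4
G0 Z4.46
G0 X10.53 Y8.09
G1 X9.30 Y9.91
G1 X7.24 Y10.67
G1 X5.12 Y10.05
G1 X3.77 Y8.32
G1 X3.70 Y6.13
G1 X4.92 Y4.31
G1 X6.99 Y3.56
G1 X9.10 Y4.17
G1 X10.45 Y5.89
G1 X10.53 Y8.09
; layer 5
G0 Z5.57
G0 X9.67 Y7.85
G1 X8.75 Y9.21
G1 X7.20 Y9.78
G1 X5.62 Y9.32
G1 X4.61 Y8.02
G1 X4.55 Y6.38
G1 X5.47 Y5.01
G1 X7.02 Y4.44
G1 X8.60 Y4.90
G1 X9.62 Y6.20
G1 X9.67 Y7.85
; layer 6
G0 Z6.68
G0 X8.82 Y7.60
G1 X8.21 Y8.51
G1 X7.17 Y8.89
G1 X6.12 Y8.58
G1 X5.44 Y7.72
G1 X5.40 Y6.62
G1 X6.02 Y5.71
G1 X7.05 Y5.33
G1 X8.11 Y5.64
G1 X8.78 Y6.50
G1 X8.82 Y7.60
; layer 7
G0 Z7.80
G0 X7.96 Y7.36
G1 X7.66 Y7.81
G1 X7.14 Y8.00
G1 X6.61 Y7.85
G1 X6.28 Y7.41
G1 X6.26 Y6.87
G1 X6.56 Y6.41
G1 X7.08 Y6.22
G1 X7.61 Y6.37
G1 X7.95 Y6.81
G1 X7.96 Y7.36
M2 ; end

The solid is a regular 10-sided pyramid, base circumscribed radius ≈ 7.11 mm, apex at z ≈ 8.91 mm. Slicing at Δz = 1.11 mm — 8 equal slices spanning the solid's height, so layer i sits at z = i·h/8 — gives 7 non-empty perimeters. Each is a 10-segment closed polygon; G0 lifts to the layer z and rapids to the start vertex, then G1 traces the edges. The cross-section shrinks linearly with z (the slice at the apex is degenerate and omitted).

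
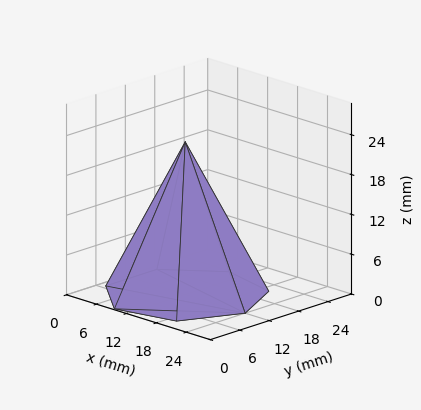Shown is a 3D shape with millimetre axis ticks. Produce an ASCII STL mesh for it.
Reading the render: the shape is a regular 7-sided pyramid, base circumscribed radius ≈ 12 mm, apex at z ≈ 23 mm (dimensions read to the nearest mm from the axis ticks). For the STL, each face is triangulated and given an outward normal.

solid part
  facet normal 0.0000 0.0000 -1.0000
    outer loop
      vertex 9.3 23.7 0.0
      vertex 19.5 21.4 0.0
      vertex 24.0 12.0 0.0
    endloop
  endfacet
  facet normal 0.0000 0.0000 -1.0000
    outer loop
      vertex 1.2 17.2 0.0
      vertex 9.3 23.7 0.0
      vertex 24.0 12.0 0.0
    endloop
  endfacet
  facet normal 0.0000 0.0000 -1.0000
    outer loop
      vertex 1.2 6.8 0.0
      vertex 1.2 17.2 0.0
      vertex 24.0 12.0 0.0
    endloop
  endfacet
  facet normal 0.0000 0.0000 -1.0000
    outer loop
      vertex 9.3 0.3 0.0
      vertex 1.2 6.8 0.0
      vertex 24.0 12.0 0.0
    endloop
  endfacet
  facet normal 0.0000 0.0000 -1.0000
    outer loop
      vertex 19.5 2.6 0.0
      vertex 9.3 0.3 0.0
      vertex 24.0 12.0 0.0
    endloop
  endfacet
  facet normal 0.8161 0.3907 0.4258
    outer loop
      vertex 24.0 12.0 0.0
      vertex 19.5 21.4 0.0
      vertex 12.0 12.0 23.0
    endloop
  endfacet
  facet normal 0.1990 0.8827 0.4257
    outer loop
      vertex 19.5 21.4 0.0
      vertex 9.3 23.7 0.0
      vertex 12.0 12.0 23.0
    endloop
  endfacet
  facet normal -0.5664 0.7058 0.4255
    outer loop
      vertex 9.3 23.7 0.0
      vertex 1.2 17.2 0.0
      vertex 12.0 12.0 23.0
    endloop
  endfacet
  facet normal -0.9052 0.0000 0.4250
    outer loop
      vertex 1.2 17.2 0.0
      vertex 1.2 6.8 0.0
      vertex 12.0 12.0 23.0
    endloop
  endfacet
  facet normal -0.5664 -0.7058 0.4255
    outer loop
      vertex 1.2 6.8 0.0
      vertex 9.3 0.3 0.0
      vertex 12.0 12.0 23.0
    endloop
  endfacet
  facet normal 0.1990 -0.8827 0.4257
    outer loop
      vertex 9.3 0.3 0.0
      vertex 19.5 2.6 0.0
      vertex 12.0 12.0 23.0
    endloop
  endfacet
  facet normal 0.8161 -0.3907 0.4258
    outer loop
      vertex 19.5 2.6 0.0
      vertex 24.0 12.0 0.0
      vertex 12.0 12.0 23.0
    endloop
  endfacet
endsolid part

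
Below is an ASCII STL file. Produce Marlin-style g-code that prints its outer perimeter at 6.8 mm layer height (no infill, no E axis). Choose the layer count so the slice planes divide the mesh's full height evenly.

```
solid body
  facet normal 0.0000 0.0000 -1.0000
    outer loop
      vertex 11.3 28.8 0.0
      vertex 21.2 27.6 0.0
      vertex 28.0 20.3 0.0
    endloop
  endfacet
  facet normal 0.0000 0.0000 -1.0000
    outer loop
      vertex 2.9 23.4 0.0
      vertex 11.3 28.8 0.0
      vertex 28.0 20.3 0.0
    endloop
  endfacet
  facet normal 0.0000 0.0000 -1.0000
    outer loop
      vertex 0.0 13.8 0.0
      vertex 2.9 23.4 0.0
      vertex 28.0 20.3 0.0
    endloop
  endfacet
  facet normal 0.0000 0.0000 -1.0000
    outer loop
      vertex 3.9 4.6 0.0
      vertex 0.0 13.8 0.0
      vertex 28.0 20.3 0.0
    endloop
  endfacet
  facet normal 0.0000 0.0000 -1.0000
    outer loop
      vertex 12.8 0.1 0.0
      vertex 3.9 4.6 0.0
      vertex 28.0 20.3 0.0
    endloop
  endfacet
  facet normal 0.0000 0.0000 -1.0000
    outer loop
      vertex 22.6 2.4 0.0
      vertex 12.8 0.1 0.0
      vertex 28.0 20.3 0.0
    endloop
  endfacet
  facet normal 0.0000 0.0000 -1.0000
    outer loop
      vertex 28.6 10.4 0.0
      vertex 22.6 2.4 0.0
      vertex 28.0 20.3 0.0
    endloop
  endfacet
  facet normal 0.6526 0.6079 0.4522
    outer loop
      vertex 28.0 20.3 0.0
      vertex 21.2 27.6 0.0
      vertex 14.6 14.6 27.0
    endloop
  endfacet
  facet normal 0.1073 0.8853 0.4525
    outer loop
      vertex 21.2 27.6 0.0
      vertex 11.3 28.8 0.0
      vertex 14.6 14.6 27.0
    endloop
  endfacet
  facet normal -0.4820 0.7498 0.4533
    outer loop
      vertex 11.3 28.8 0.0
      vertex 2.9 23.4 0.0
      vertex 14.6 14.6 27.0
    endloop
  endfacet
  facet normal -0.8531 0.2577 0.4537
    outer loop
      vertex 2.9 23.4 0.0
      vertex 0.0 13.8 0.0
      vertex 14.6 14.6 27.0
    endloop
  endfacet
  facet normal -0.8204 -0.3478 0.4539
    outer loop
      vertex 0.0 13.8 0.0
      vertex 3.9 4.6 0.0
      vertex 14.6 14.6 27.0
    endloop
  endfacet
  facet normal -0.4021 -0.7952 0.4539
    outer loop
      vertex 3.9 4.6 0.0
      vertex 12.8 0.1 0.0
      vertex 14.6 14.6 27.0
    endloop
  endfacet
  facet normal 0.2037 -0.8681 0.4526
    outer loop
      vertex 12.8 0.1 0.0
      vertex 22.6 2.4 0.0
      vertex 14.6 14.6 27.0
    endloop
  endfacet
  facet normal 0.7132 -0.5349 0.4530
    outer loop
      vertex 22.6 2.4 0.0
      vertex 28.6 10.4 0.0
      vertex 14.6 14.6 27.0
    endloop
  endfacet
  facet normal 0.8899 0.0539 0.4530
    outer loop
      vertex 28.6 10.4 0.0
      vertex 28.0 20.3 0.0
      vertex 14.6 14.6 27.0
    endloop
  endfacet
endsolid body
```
; perimeter-only toolpath
G21 ; units = mm
G90 ; absolute positioning
G28 ; home
; layer 1
G0 Z6.8
G0 X24.6 Y18.9
G1 X19.5 Y24.4
G1 X12.1 Y25.2
G1 X5.8 Y21.2
G1 X3.6 Y14.0
G1 X6.6 Y7.1
G1 X13.3 Y3.7
G1 X20.6 Y5.4
G1 X25.1 Y11.5
G1 X24.6 Y18.9
; layer 2
G0 Z13.5
G0 X21.3 Y17.4
G1 X17.9 Y21.1
G1 X12.9 Y21.7
G1 X8.8 Y19.0
G1 X7.3 Y14.2
G1 X9.2 Y9.6
G1 X13.7 Y7.3
G1 X18.6 Y8.5
G1 X21.6 Y12.5
G1 X21.3 Y17.4
; layer 3
G0 Z20.2
G0 X17.9 Y16.0
G1 X16.2 Y17.9
G1 X13.8 Y18.1
G1 X11.7 Y16.8
G1 X10.9 Y14.4
G1 X11.9 Y12.1
G1 X14.1 Y11.0
G1 X16.6 Y11.5
G1 X18.1 Y13.5
G1 X17.9 Y16.0
M2 ; end

The solid is a regular 9-sided pyramid, base circumscribed radius ≈ 14.6 mm, apex at z ≈ 27 mm. Slicing at Δz = 6.8 mm — 4 equal slices spanning the solid's height, so layer i sits at z = i·h/4 — gives 3 non-empty perimeters. Each is a 9-segment closed polygon; G0 lifts to the layer z and rapids to the start vertex, then G1 traces the edges. The cross-section shrinks linearly with z (the slice at the apex is degenerate and omitted).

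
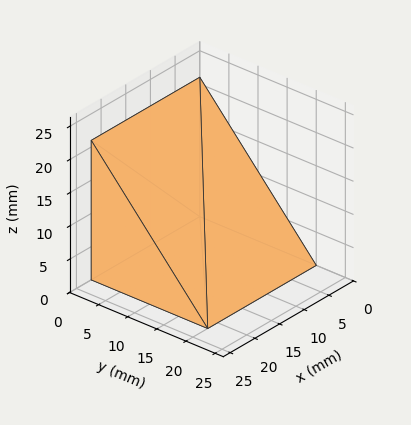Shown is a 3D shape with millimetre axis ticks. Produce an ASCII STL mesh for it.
Reading the render: the shape is a wedge (ramp): 22 × 20 mm base, rising to 21 mm along the y=0 edge and sloping linearly to z=0 at y=20 (dimensions read to the nearest mm from the axis ticks). For the STL, each face is triangulated and given an outward normal.

solid part
  facet normal 0.0000 0.0000 -1.0000
    outer loop
      vertex 22.000 20.000 0.000
      vertex 22.000 0.000 0.000
      vertex 0.000 0.000 0.000
    endloop
  endfacet
  facet normal 0.0000 0.0000 -1.0000
    outer loop
      vertex 0.000 20.000 0.000
      vertex 22.000 20.000 0.000
      vertex 0.000 0.000 0.000
    endloop
  endfacet
  facet normal 0.0000 -1.0000 0.0000
    outer loop
      vertex 0.000 0.000 0.000
      vertex 22.000 0.000 0.000
      vertex 22.000 0.000 21.000
    endloop
  endfacet
  facet normal 0.0000 -1.0000 0.0000
    outer loop
      vertex 0.000 0.000 0.000
      vertex 22.000 0.000 21.000
      vertex 0.000 0.000 21.000
    endloop
  endfacet
  facet normal 0.0000 0.7241 0.6897
    outer loop
      vertex 0.000 0.000 21.000
      vertex 22.000 0.000 21.000
      vertex 22.000 20.000 0.000
    endloop
  endfacet
  facet normal 0.0000 0.7241 0.6897
    outer loop
      vertex 0.000 0.000 21.000
      vertex 22.000 20.000 0.000
      vertex 0.000 20.000 0.000
    endloop
  endfacet
  facet normal -1.0000 0.0000 0.0000
    outer loop
      vertex 0.000 0.000 21.000
      vertex 0.000 20.000 0.000
      vertex 0.000 0.000 0.000
    endloop
  endfacet
  facet normal 1.0000 0.0000 0.0000
    outer loop
      vertex 22.000 0.000 0.000
      vertex 22.000 20.000 0.000
      vertex 22.000 0.000 21.000
    endloop
  endfacet
endsolid part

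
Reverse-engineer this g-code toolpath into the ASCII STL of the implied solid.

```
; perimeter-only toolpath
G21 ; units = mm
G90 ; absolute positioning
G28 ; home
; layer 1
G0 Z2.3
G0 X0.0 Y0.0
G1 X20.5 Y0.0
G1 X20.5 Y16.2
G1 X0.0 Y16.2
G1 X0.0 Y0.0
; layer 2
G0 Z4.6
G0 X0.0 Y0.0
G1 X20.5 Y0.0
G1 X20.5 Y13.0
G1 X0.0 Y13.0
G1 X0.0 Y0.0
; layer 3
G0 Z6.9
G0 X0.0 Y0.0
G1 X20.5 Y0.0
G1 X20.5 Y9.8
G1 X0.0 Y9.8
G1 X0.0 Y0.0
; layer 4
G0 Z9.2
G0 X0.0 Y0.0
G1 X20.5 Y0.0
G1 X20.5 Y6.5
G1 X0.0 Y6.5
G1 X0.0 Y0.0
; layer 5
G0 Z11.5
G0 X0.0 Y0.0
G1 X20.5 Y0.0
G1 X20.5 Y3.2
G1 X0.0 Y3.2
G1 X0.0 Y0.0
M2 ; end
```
solid part
  facet normal 0.0000 0.0000 -1.0000
    outer loop
      vertex 20.5 19.5 0.0
      vertex 20.5 0.0 0.0
      vertex 0.0 0.0 0.0
    endloop
  endfacet
  facet normal 0.0000 0.0000 -1.0000
    outer loop
      vertex 0.0 19.5 0.0
      vertex 20.5 19.5 0.0
      vertex 0.0 0.0 0.0
    endloop
  endfacet
  facet normal 0.0000 -1.0000 0.0000
    outer loop
      vertex 0.0 0.0 0.0
      vertex 20.5 0.0 0.0
      vertex 20.5 0.0 13.8
    endloop
  endfacet
  facet normal 0.0000 -1.0000 0.0000
    outer loop
      vertex 0.0 0.0 0.0
      vertex 20.5 0.0 13.8
      vertex 0.0 0.0 13.8
    endloop
  endfacet
  facet normal 0.0000 0.5777 0.8163
    outer loop
      vertex 0.0 0.0 13.8
      vertex 20.5 0.0 13.8
      vertex 20.5 19.5 0.0
    endloop
  endfacet
  facet normal 0.0000 0.5777 0.8163
    outer loop
      vertex 0.0 0.0 13.8
      vertex 20.5 19.5 0.0
      vertex 0.0 19.5 0.0
    endloop
  endfacet
  facet normal -1.0000 0.0000 0.0000
    outer loop
      vertex 0.0 0.0 13.8
      vertex 0.0 19.5 0.0
      vertex 0.0 0.0 0.0
    endloop
  endfacet
  facet normal 1.0000 0.0000 0.0000
    outer loop
      vertex 20.5 0.0 0.0
      vertex 20.5 19.5 0.0
      vertex 20.5 0.0 13.8
    endloop
  endfacet
endsolid part

The G0 Z moves step by Δz≈2.3 mm. The G1 loops shrink linearly with z, so the solid tapers from its base footprint up to z≈13.8. Closing with a flat bottom cap and the tapered top and triangulating gives 8 facets — a wedge (ramp): 20.5 × 19.5 mm base, rising to 13.8 mm along the y=0 edge and sloping linearly to z=0 at y=19.5.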